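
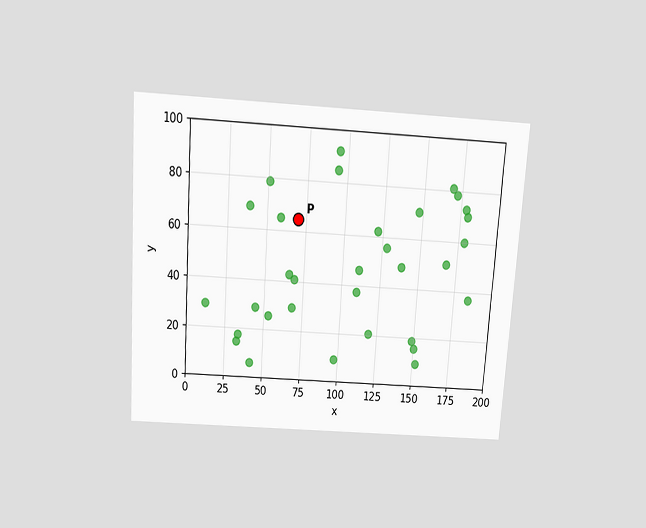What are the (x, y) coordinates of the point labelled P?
The chart is tilted about 4° clockwise and viewed slightly from above. Following the gridlines from P to each axis, P sits at (70, 65).

(70, 65)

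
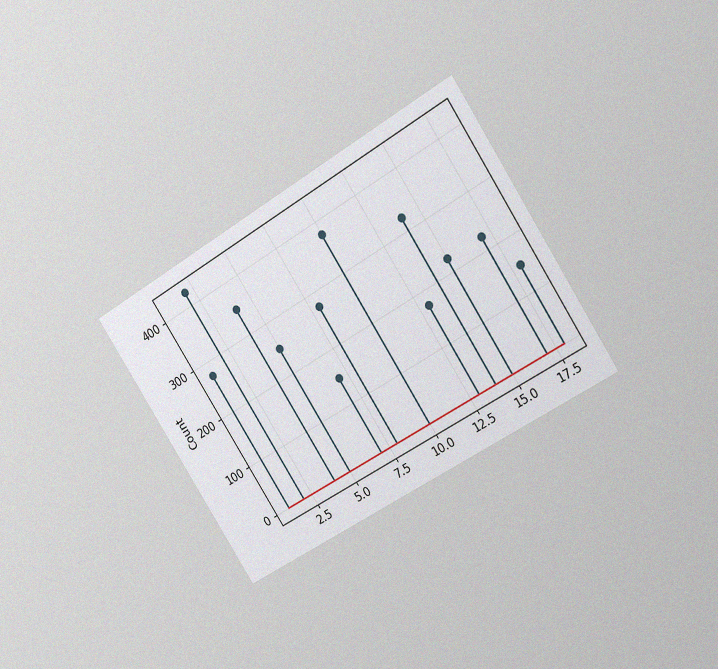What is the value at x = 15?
225

The chart is tilted about 33° counter-clockwise and viewed slightly from the right, with some photo noise. The stem at x=15 reaches 225.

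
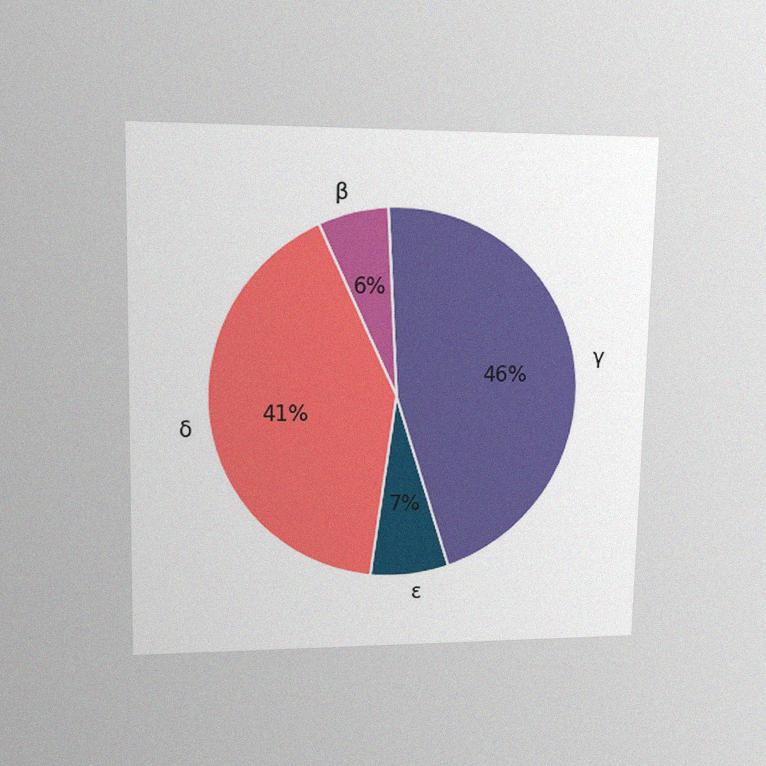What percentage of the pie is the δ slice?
41%

The chart is viewed at a slight angle, with some photo noise. The δ slice takes up 41% of the pie.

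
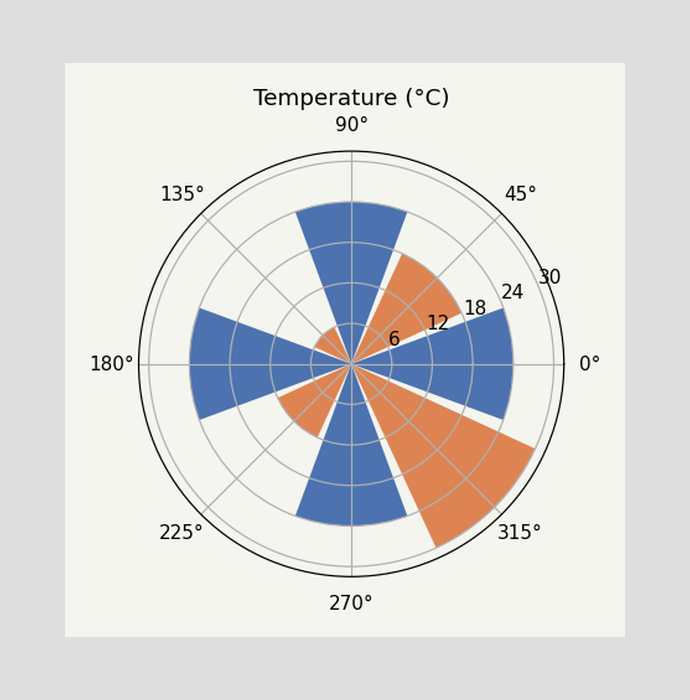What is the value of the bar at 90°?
The bar at 90° reaches 24°C on the radial axis.

24°C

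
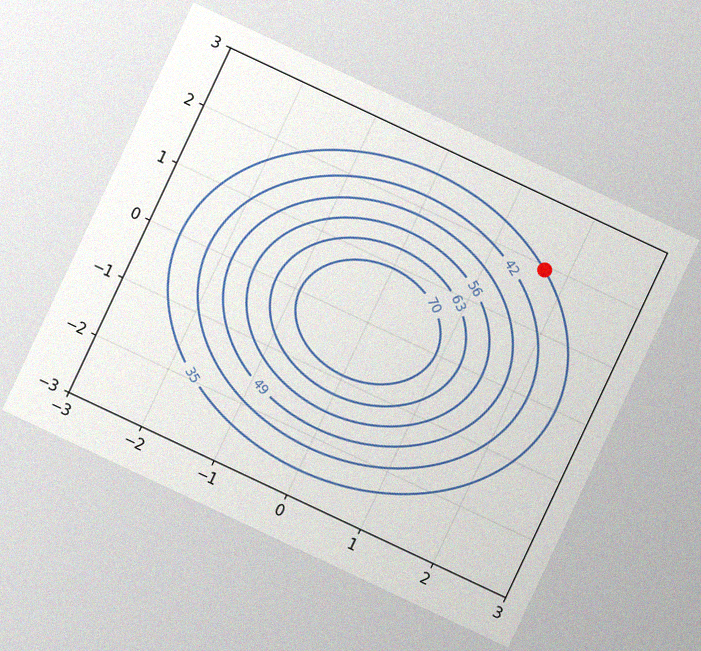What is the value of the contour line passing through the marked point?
The chart is tilted about 25° clockwise, with some photo noise. The marked point sits on the contour labelled 35.

35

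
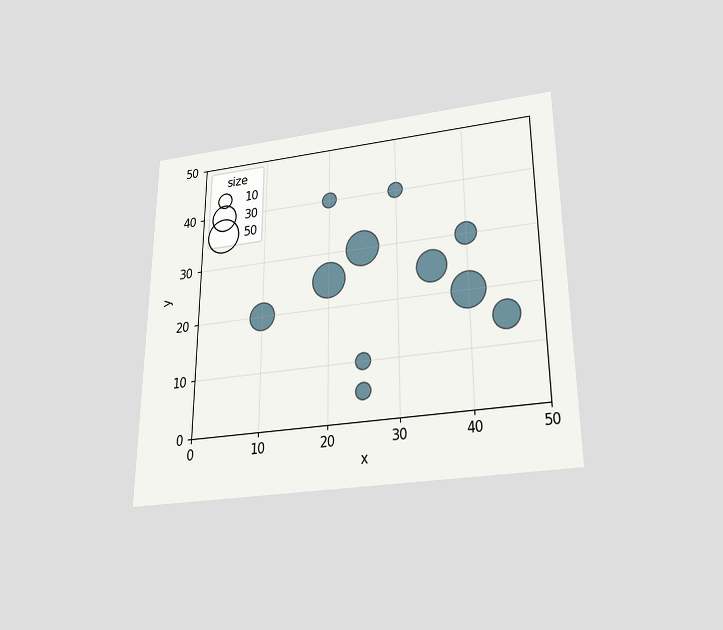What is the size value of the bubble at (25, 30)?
50

The chart is viewed slightly from below. Matching the bubble at (25, 30) against the size legend gives 50.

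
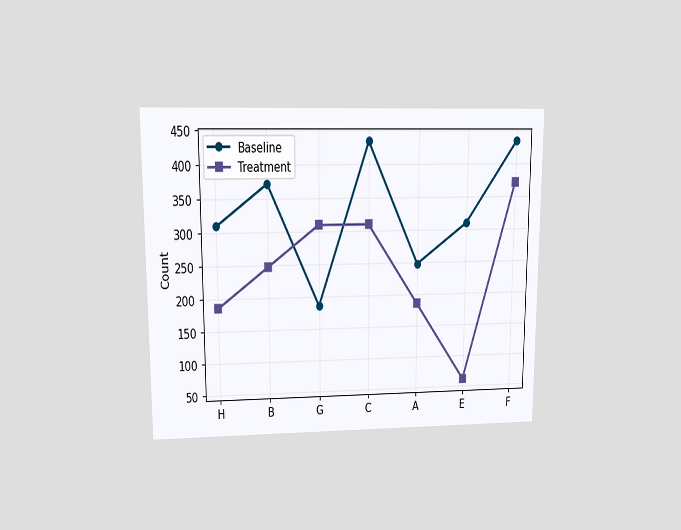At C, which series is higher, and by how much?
The chart is viewed at a slight angle. At C, Baseline sits above the other line by 124.

Baseline, by 124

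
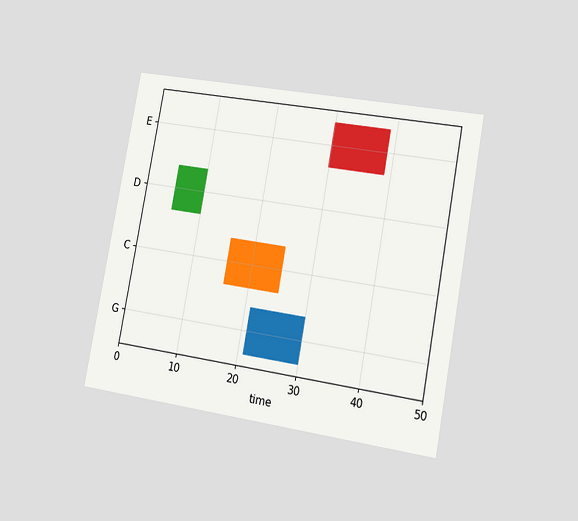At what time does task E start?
30

The chart is tilted about 10° clockwise and viewed slightly from the right. The E bar begins at t=30.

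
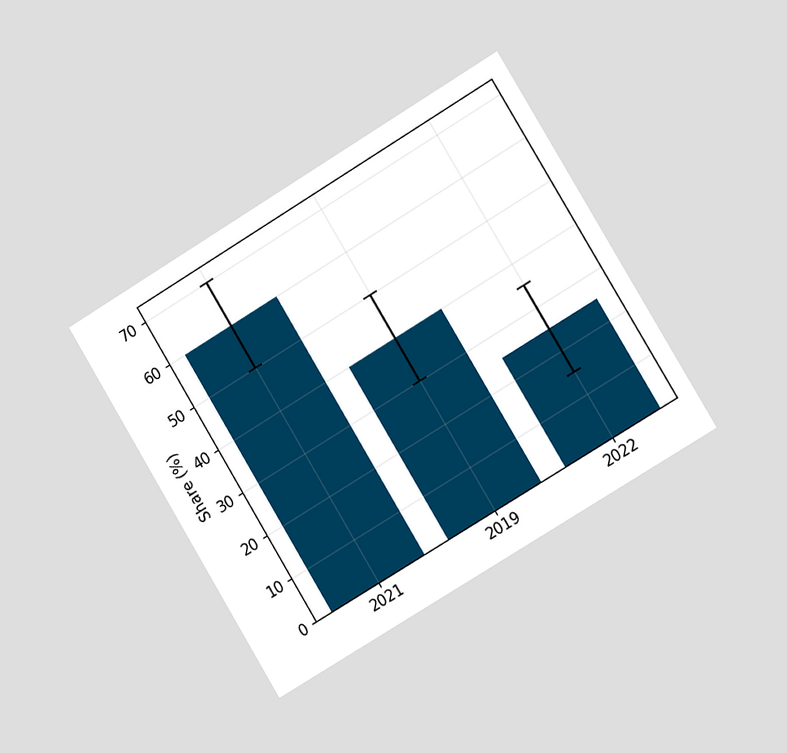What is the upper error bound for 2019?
50%

The chart is tilted about 31° counter-clockwise and viewed slightly from the right. The 2019 bar's upper whisker reaches 50%.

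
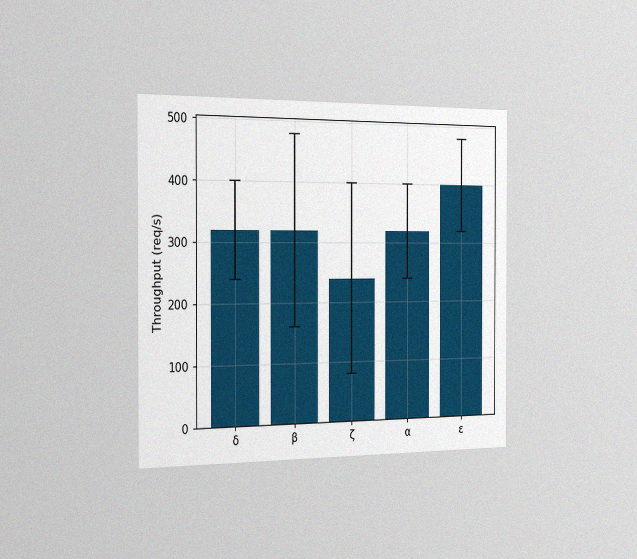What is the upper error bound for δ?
The chart is viewed slightly from the left, with some photo noise. The δ bar's upper whisker reaches 400req/s.

400req/s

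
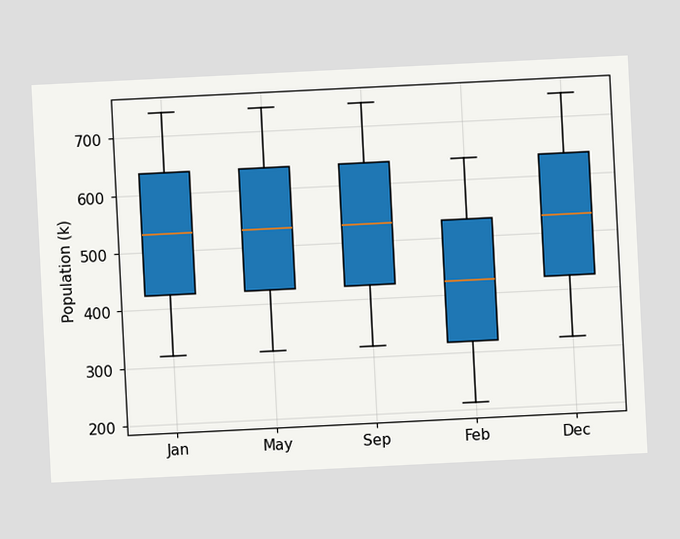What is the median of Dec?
The chart is tilted about 3° counter-clockwise. The median line in the Dec box sits at 530k.

530k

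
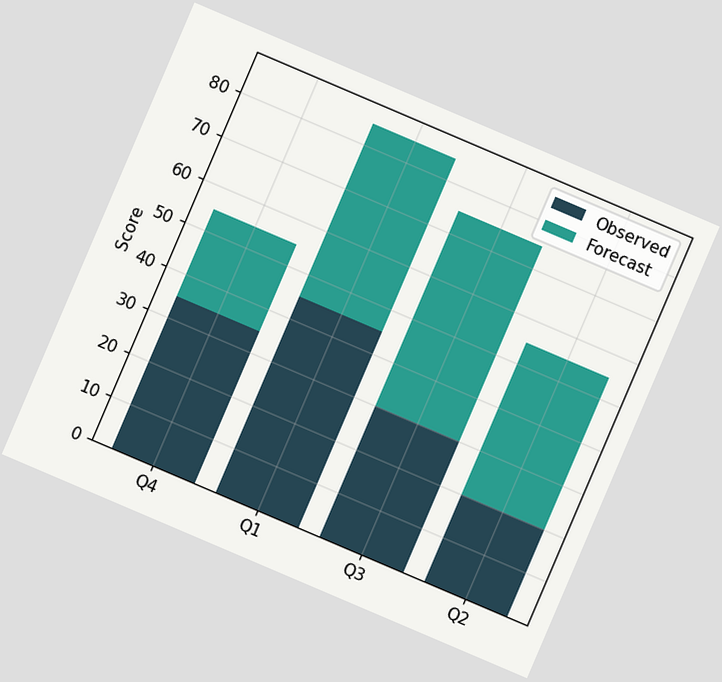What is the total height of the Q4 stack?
The chart is tilted about 23° clockwise. The Q4 stack's top reaches 55 on the y-axis.

55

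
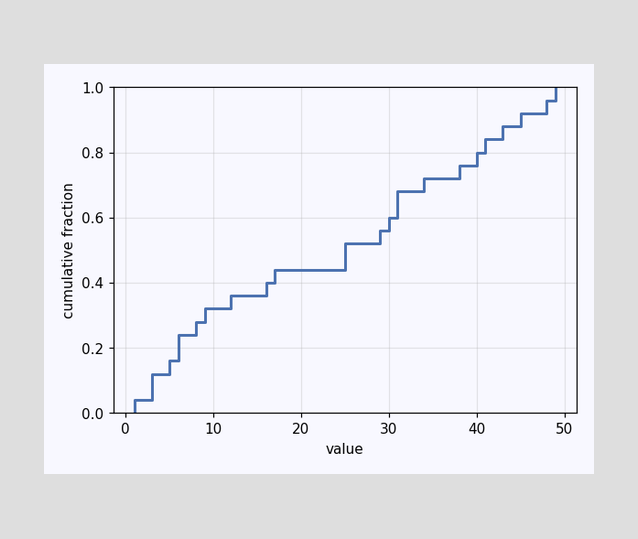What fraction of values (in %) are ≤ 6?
At x=6 the ECDF step is at 24%.

24%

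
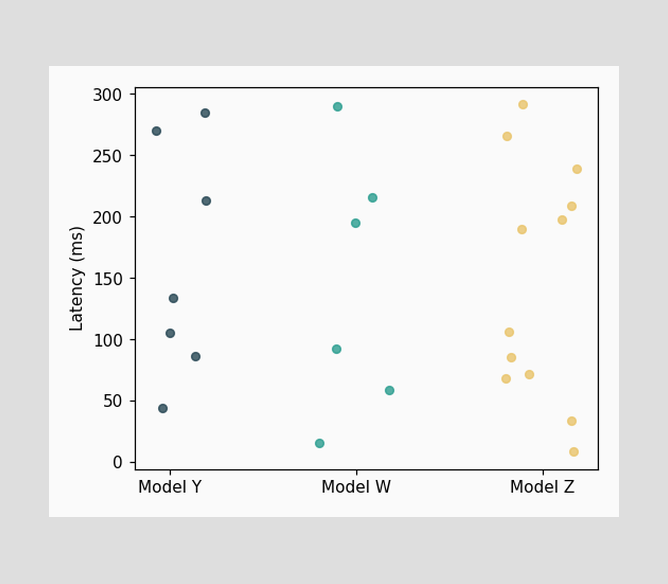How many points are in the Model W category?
6

Counting the markers in the Model W column gives 6.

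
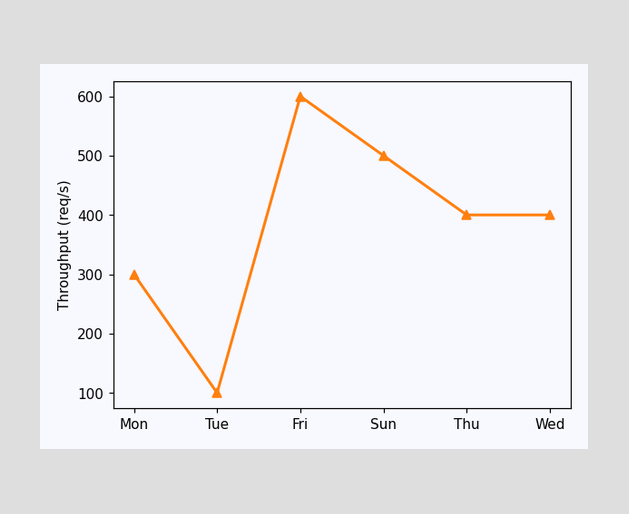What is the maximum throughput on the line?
The highest point is at Fri, and reading across to the y-axis gives 600req/s.

600req/s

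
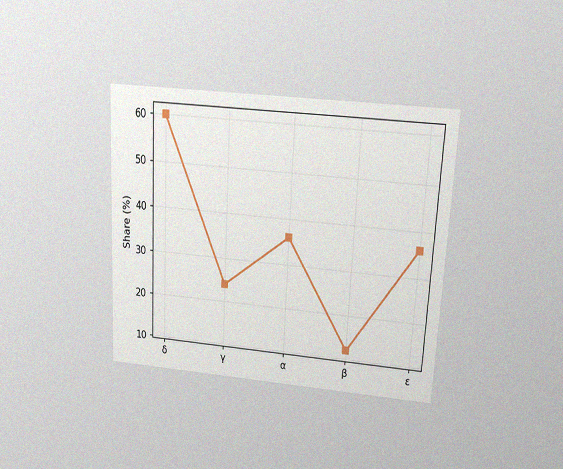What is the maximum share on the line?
60%

The chart is tilted about 3° clockwise and viewed slightly from above, with some photo noise. The highest point is at δ, and reading across to the y-axis gives 60%.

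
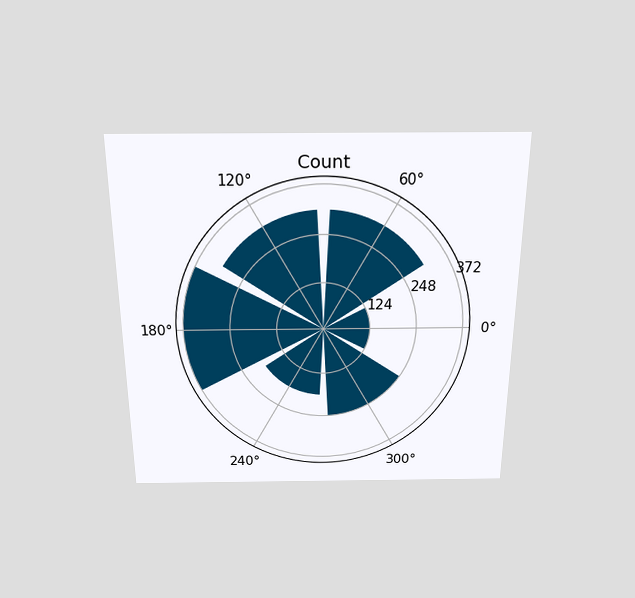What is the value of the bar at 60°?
310

The chart is viewed slightly from above. The bar at 60° reaches 310 on the radial axis.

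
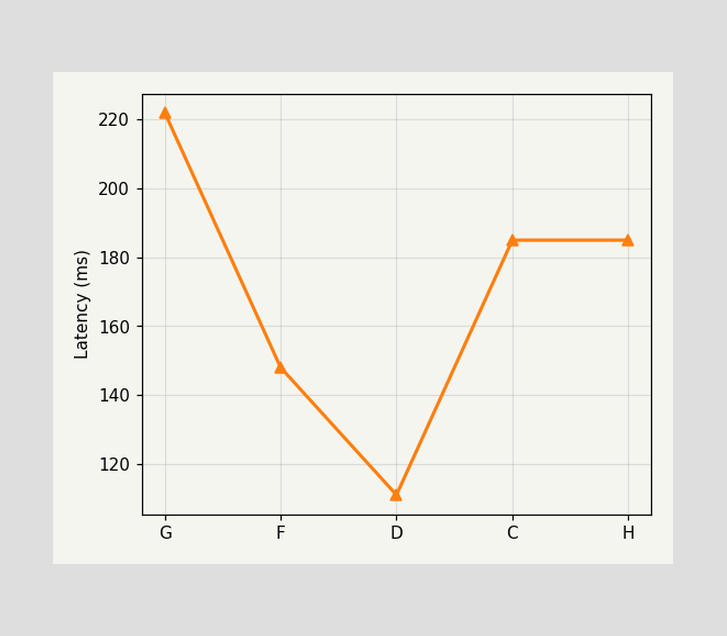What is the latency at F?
148ms

At F, the line is at 148ms.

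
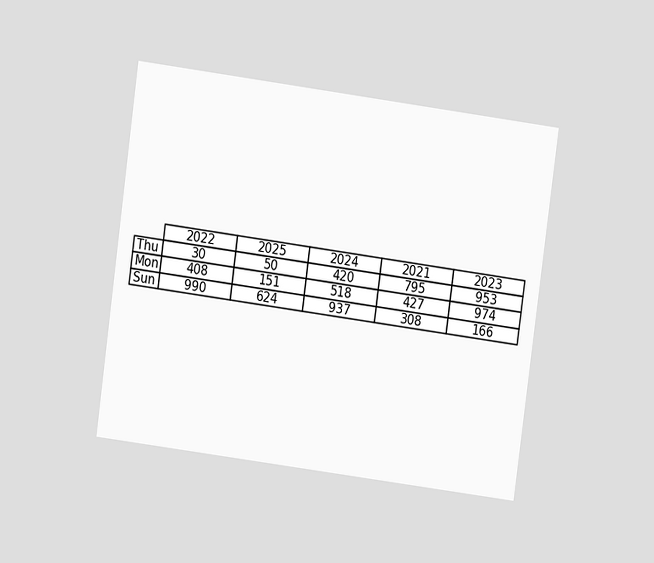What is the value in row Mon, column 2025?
The chart is tilted about 8° clockwise and viewed at a slight angle. The (Mon, 2025) cell reads 151.

151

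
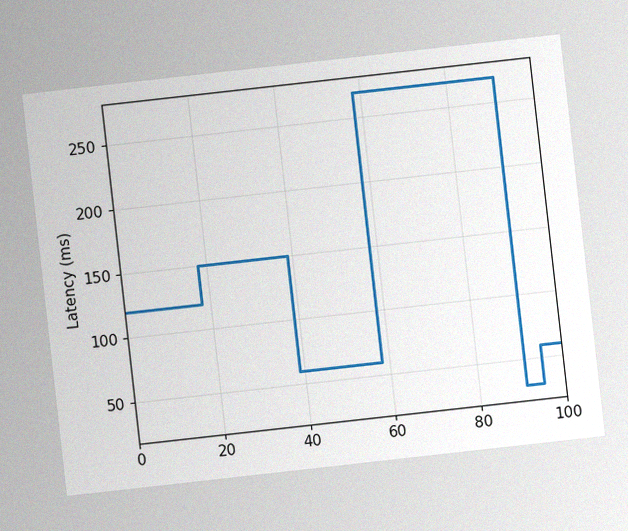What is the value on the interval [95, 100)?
60ms

The chart is tilted about 6° counter-clockwise, with some photo noise. On [95, 100) the step sits at 60ms.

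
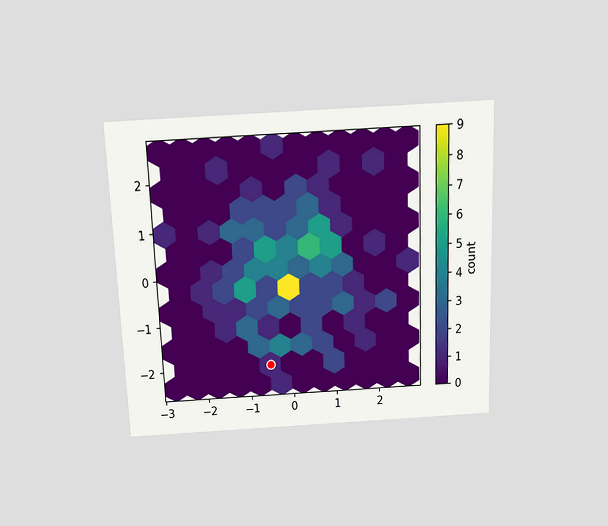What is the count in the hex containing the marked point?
The chart is tilted about 2° counter-clockwise and viewed slightly from above. The marked hex reads 1 on the colorbar.

1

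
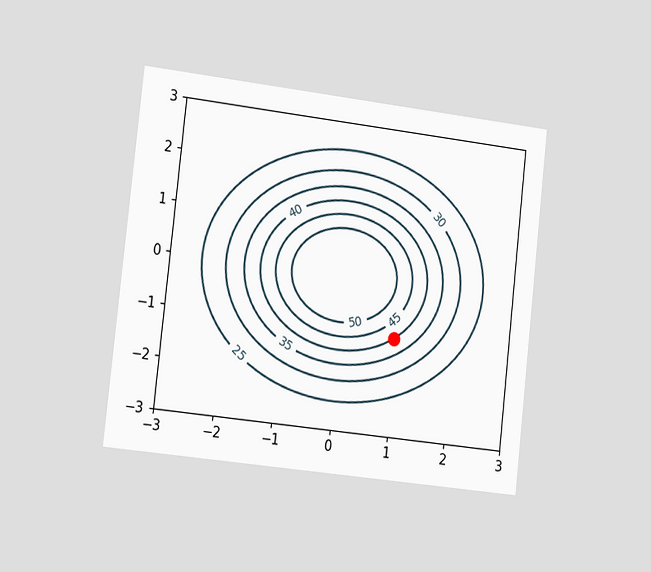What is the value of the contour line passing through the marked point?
40

The chart is tilted about 6° clockwise and viewed slightly from the left. The marked point sits on the contour labelled 40.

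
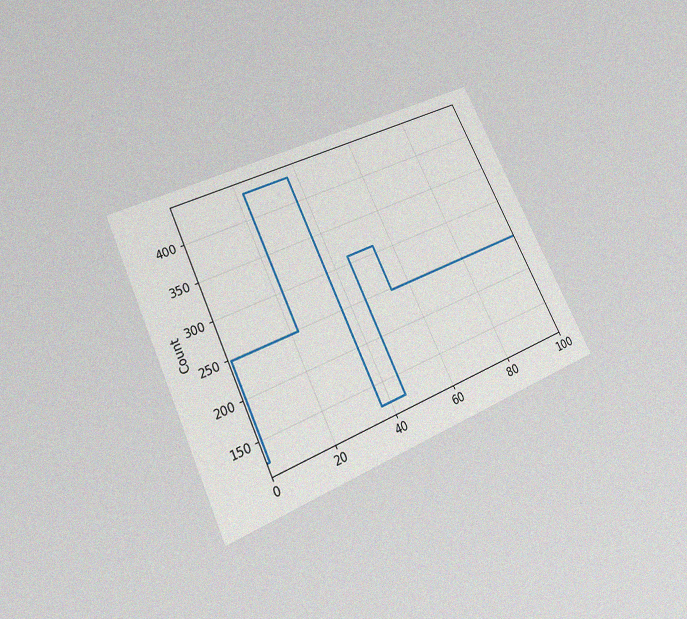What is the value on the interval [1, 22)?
248

The chart is tilted about 25° counter-clockwise and viewed slightly from below, with some photo noise. On [1, 22) the step sits at 248.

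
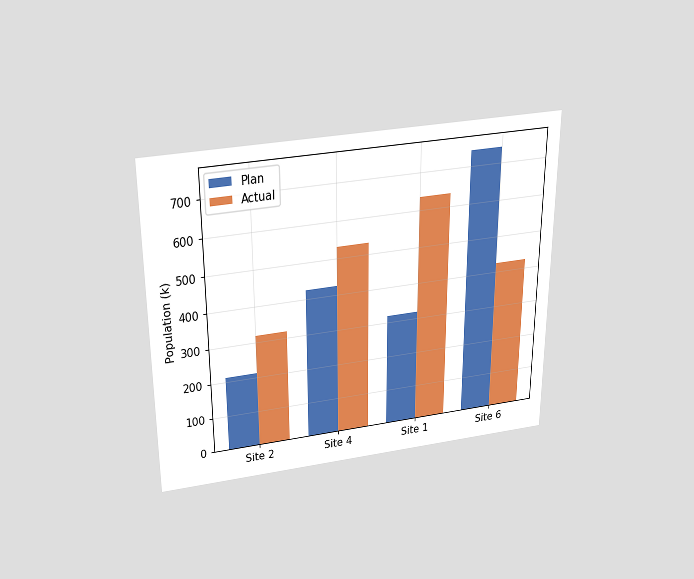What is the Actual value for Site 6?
The chart is viewed slightly from above. The Actual bar at Site 6 reaches 424k on the y-axis.

424k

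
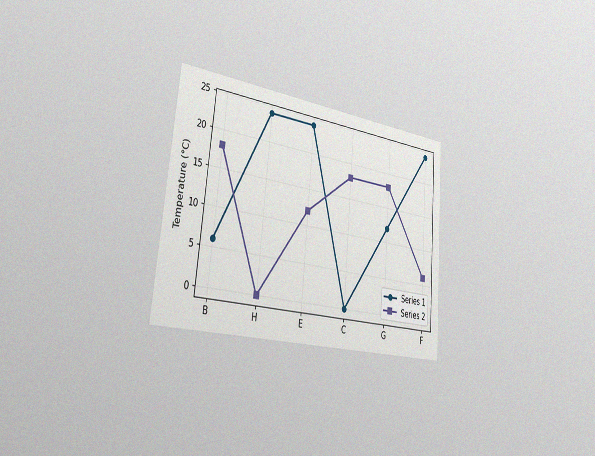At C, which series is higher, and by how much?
Series 2, by 18°C

The chart is tilted about 5° clockwise and viewed slightly from the left, with some photo noise. At C, Series 2 sits above the other line by 18°C.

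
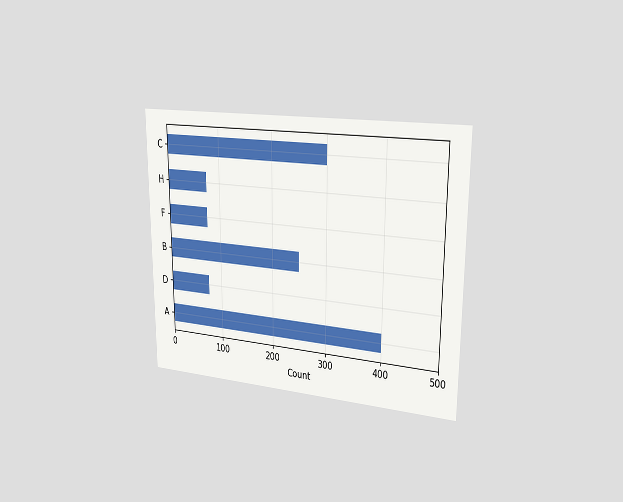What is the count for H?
75

The chart is viewed slightly from the right. Reading along the chart's x-axis, the H bar reaches 75.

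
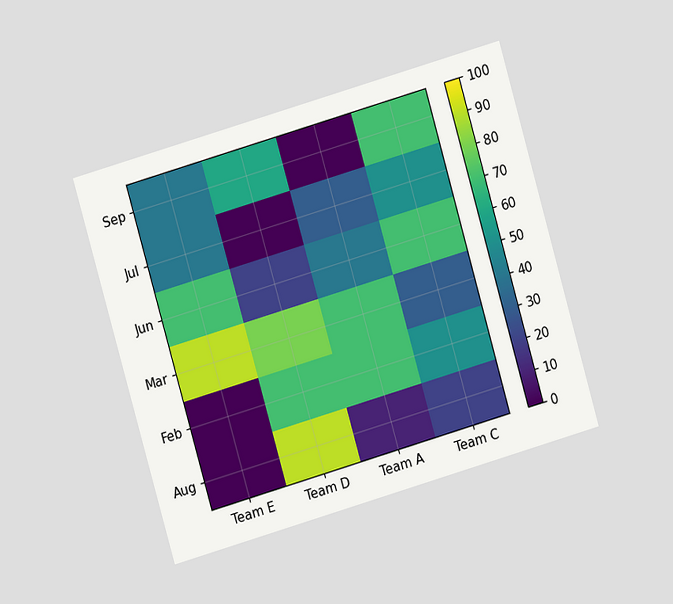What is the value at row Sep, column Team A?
The chart is tilted about 16° counter-clockwise and viewed at a slight angle. Matching cell (Sep, Team A) against the colorbar gives 0.

0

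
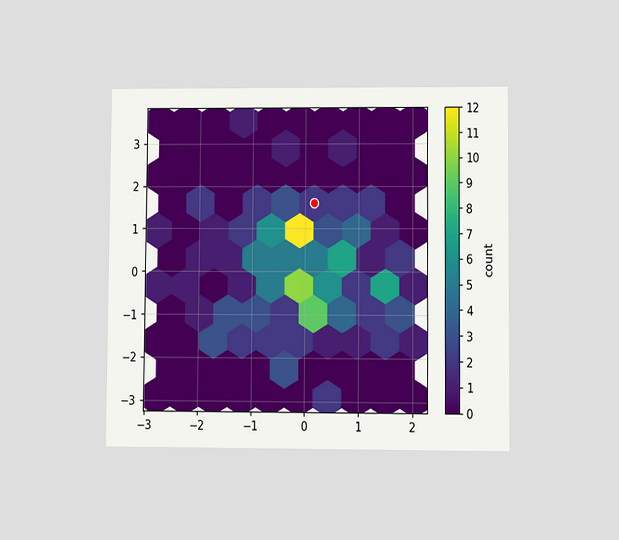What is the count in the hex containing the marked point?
The chart is viewed at a slight angle. The marked hex reads 2 on the colorbar.

2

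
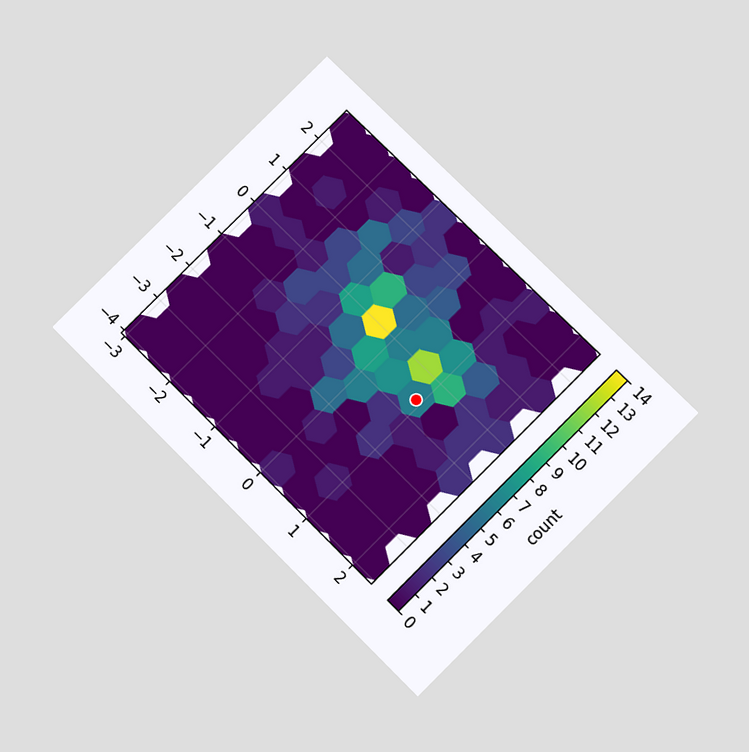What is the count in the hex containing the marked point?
6

The chart is tilted about 45° clockwise and viewed slightly from below. The marked hex reads 6 on the colorbar.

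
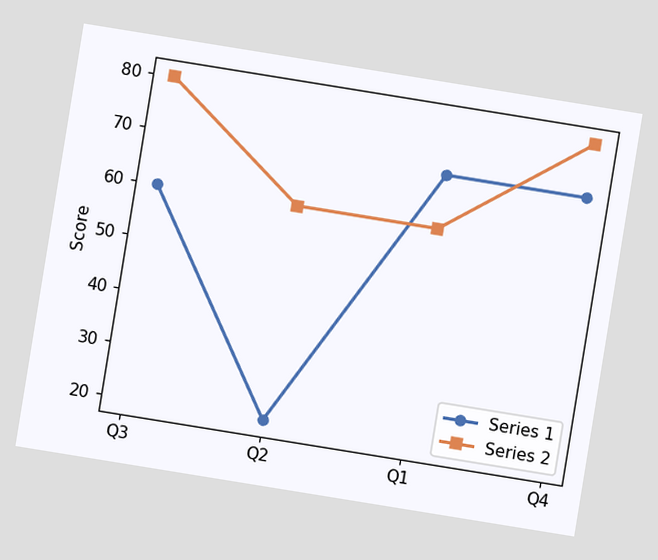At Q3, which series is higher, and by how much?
The chart is tilted about 9° clockwise. At Q3, Series 2 sits above the other line by 20.

Series 2, by 20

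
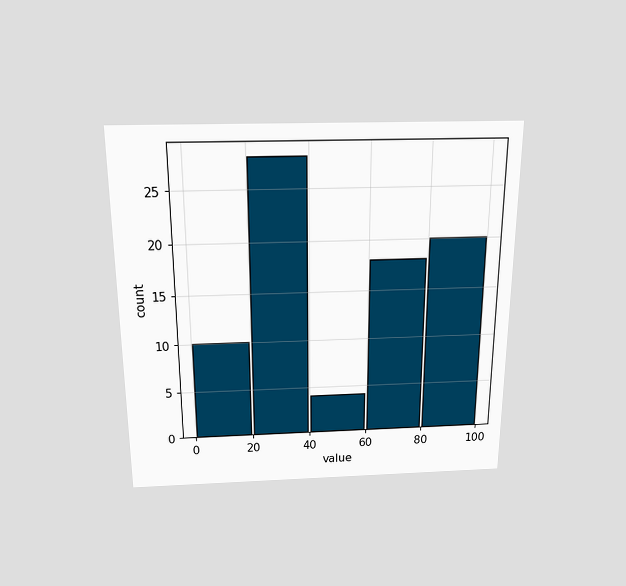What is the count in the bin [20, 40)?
The chart is viewed slightly from above. The [20, 40) bin has height 28.

28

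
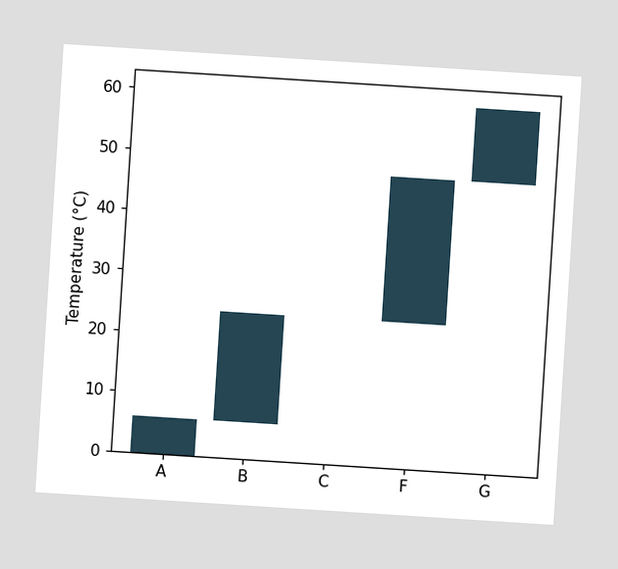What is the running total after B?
The chart is tilted about 4° clockwise. After B the running total reaches 24°C.

24°C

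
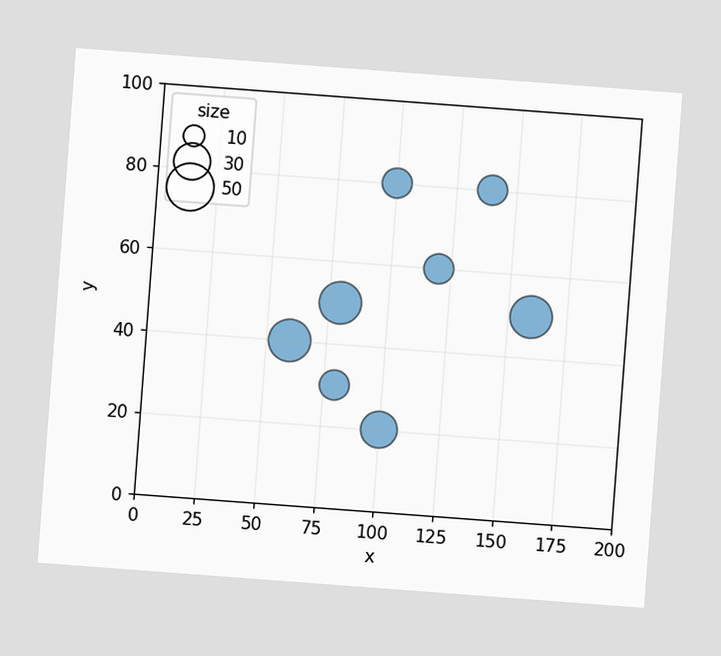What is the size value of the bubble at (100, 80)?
The chart is tilted about 4° clockwise. Matching the bubble at (100, 80) against the size legend gives 20.

20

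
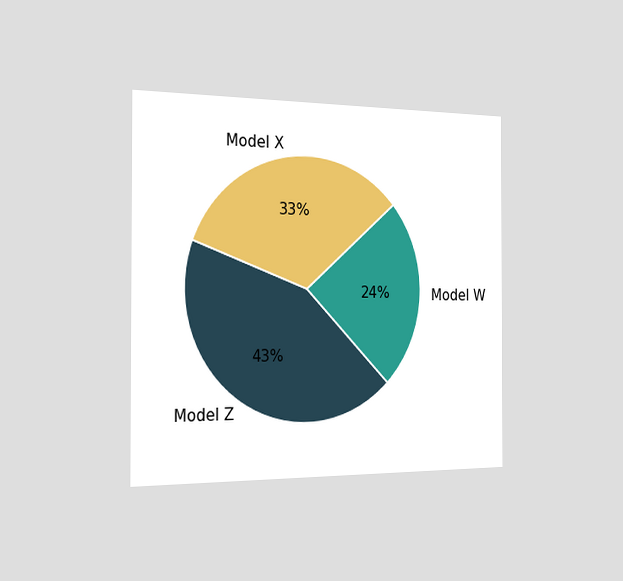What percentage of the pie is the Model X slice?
33%

The chart is viewed slightly from the left. The Model X slice takes up 33% of the pie.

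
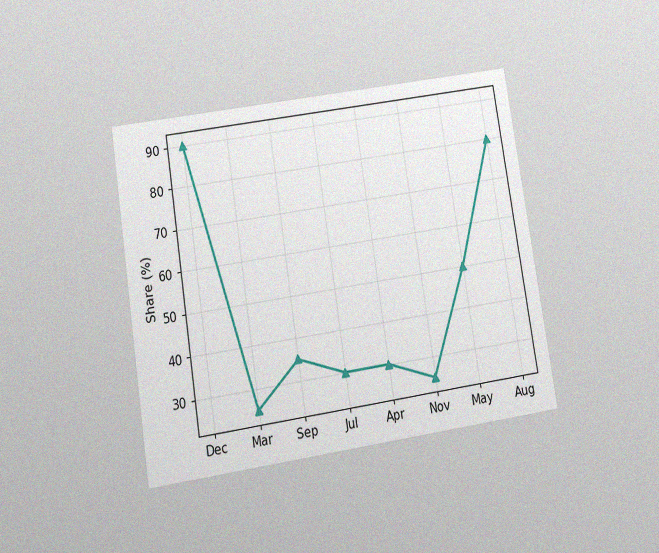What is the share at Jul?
The chart is tilted about 9° counter-clockwise and viewed at a slight angle, with some photo noise. At Jul, the line is at 30%.

30%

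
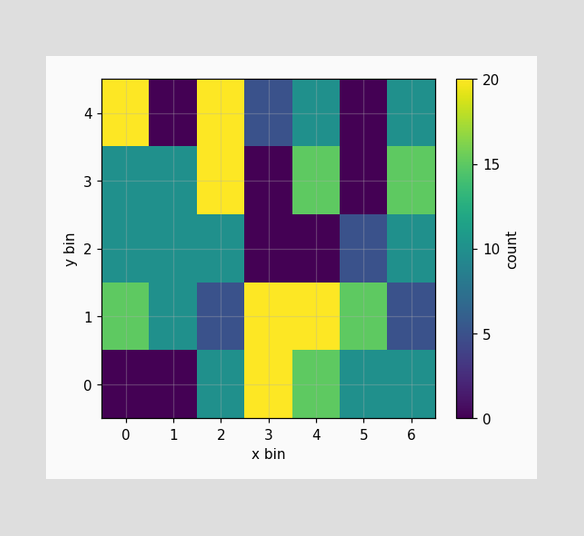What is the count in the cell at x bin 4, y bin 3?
Matching the cell (4, 3) against the colorbar gives 15.

15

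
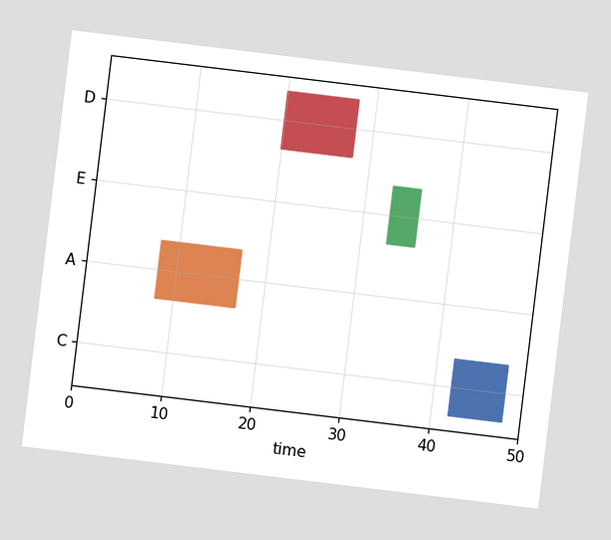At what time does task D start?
20

The chart is tilted about 7° clockwise. The D bar begins at t=20.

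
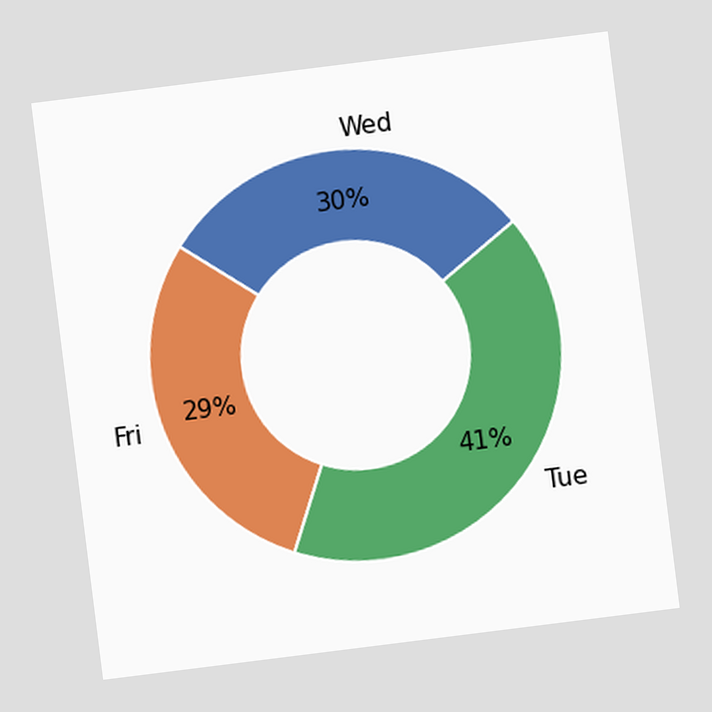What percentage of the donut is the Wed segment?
The chart is tilted about 7° counter-clockwise. The Wed segment takes up 30% of the ring.

30%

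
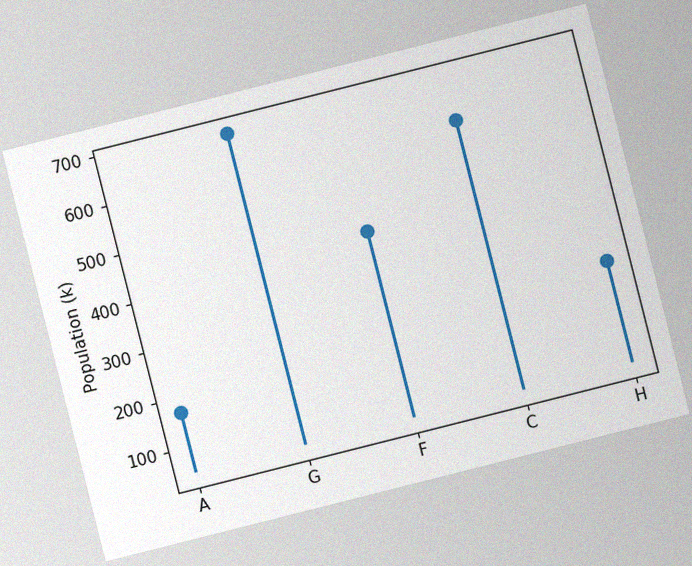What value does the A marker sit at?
The chart is tilted about 14° counter-clockwise, with some photo noise. The A marker sits at 170k.

170k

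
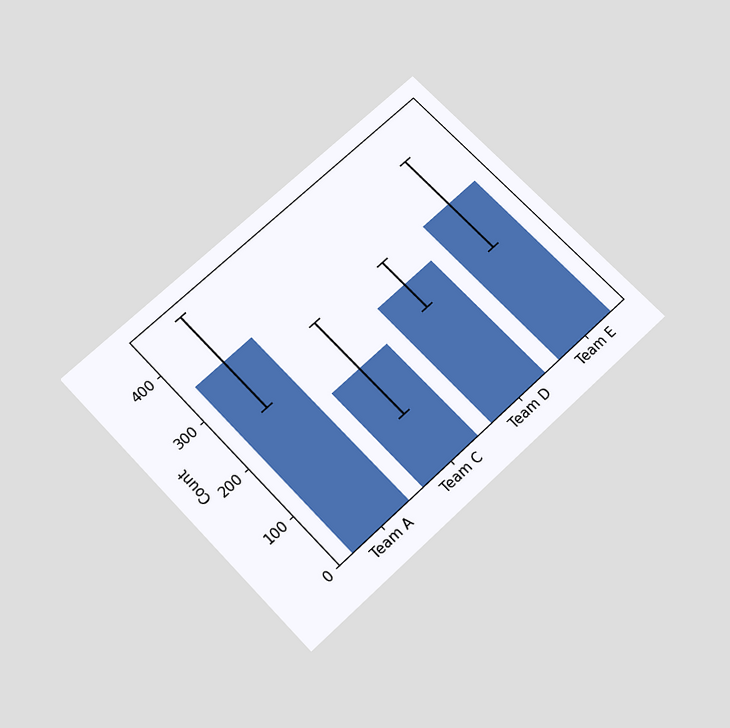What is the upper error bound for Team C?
300

The chart is tilted about 43° counter-clockwise and viewed slightly from below. The Team C bar's upper whisker reaches 300.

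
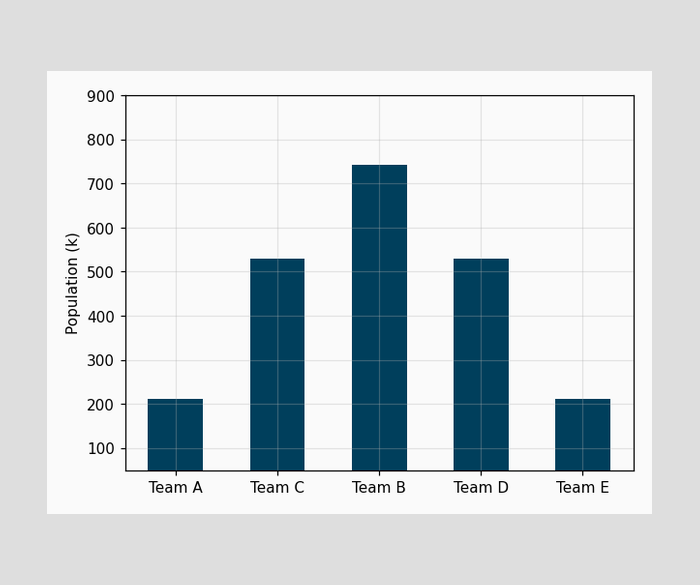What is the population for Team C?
Reading along the chart's y-axis, the Team C bar reaches 530k.

530k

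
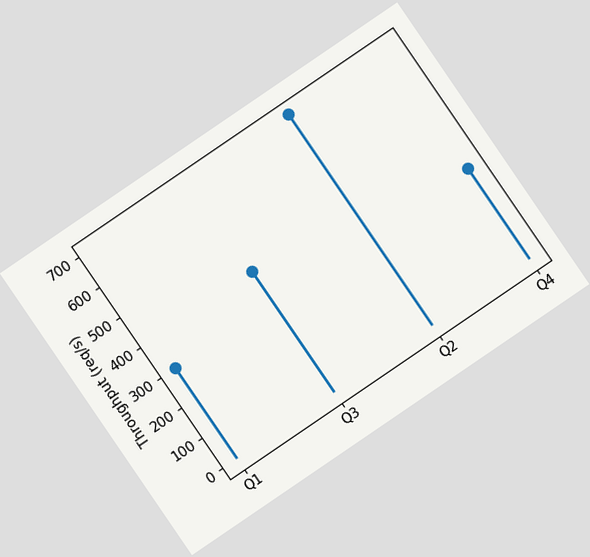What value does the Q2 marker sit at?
The chart is tilted about 34° counter-clockwise. The Q2 marker sits at 700req/s.

700req/s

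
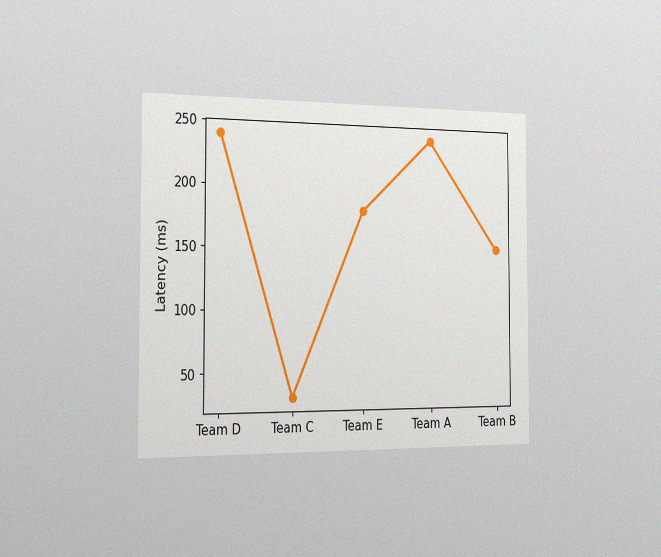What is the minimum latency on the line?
30ms

The chart is viewed slightly from the left, with some photo noise. The lowest point is at Team C, and reading across to the y-axis gives 30ms.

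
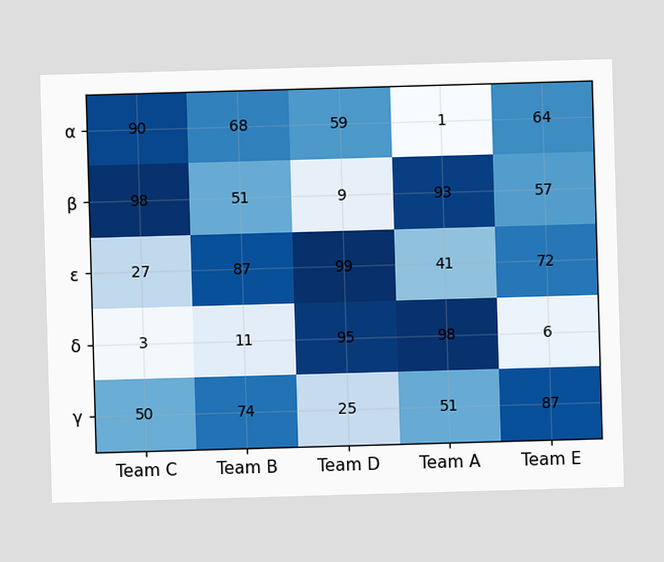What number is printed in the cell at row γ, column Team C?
The (γ, Team C) cell reads 50.

50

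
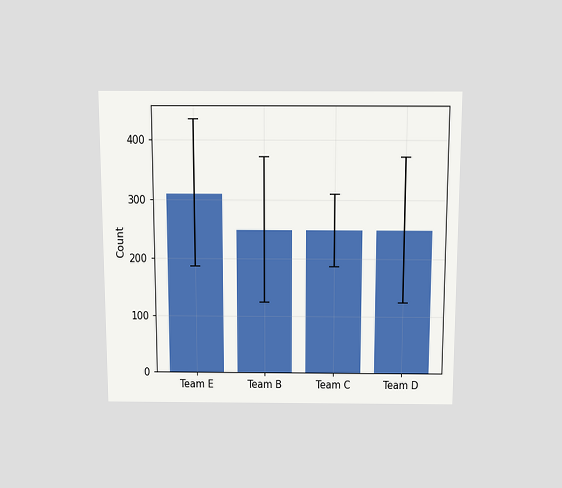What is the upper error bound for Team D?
372

The chart is viewed slightly from above. The Team D bar's upper whisker reaches 372.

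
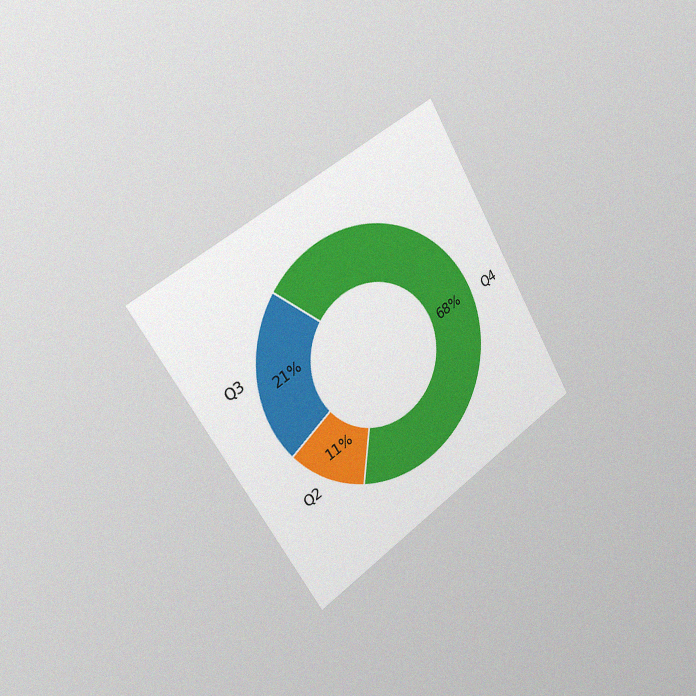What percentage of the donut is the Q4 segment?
The chart is tilted about 31° counter-clockwise and viewed slightly from the left, with some photo noise. The Q4 segment takes up 68% of the ring.

68%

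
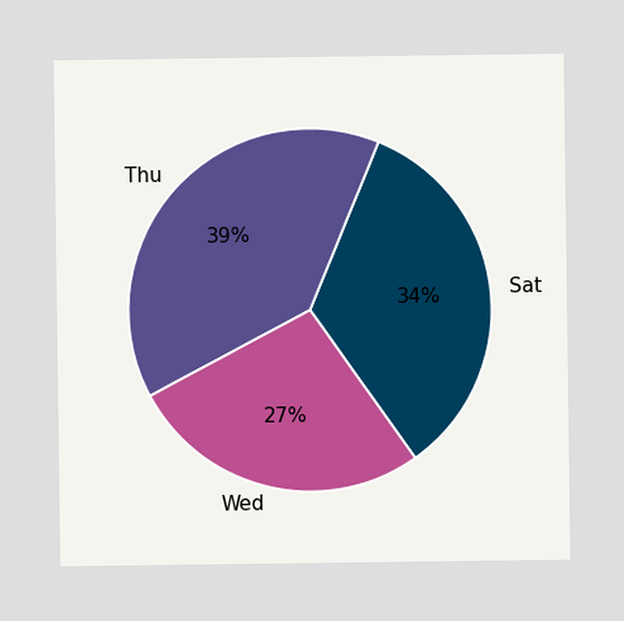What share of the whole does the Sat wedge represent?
The Sat slice takes up 34% of the pie.

34%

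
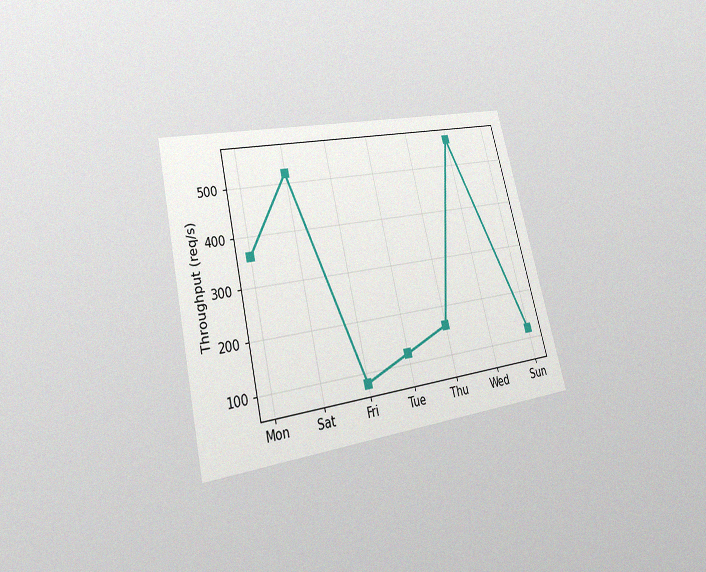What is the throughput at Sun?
The chart is tilted about 14° counter-clockwise and viewed at a slight angle, with some photo noise. At Sun, the line is at 120req/s.

120req/s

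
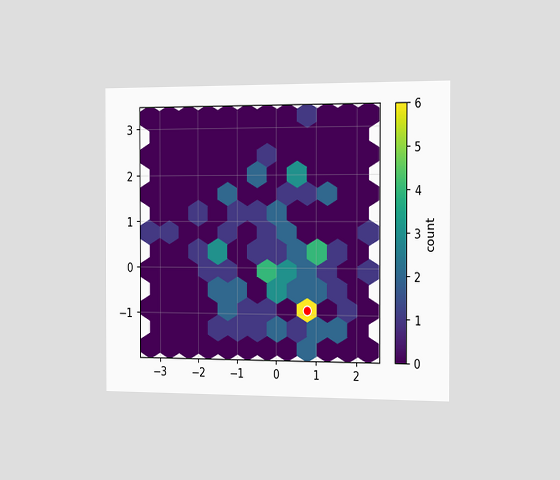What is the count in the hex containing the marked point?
The chart is viewed slightly from the right. The marked hex reads 6 on the colorbar.

6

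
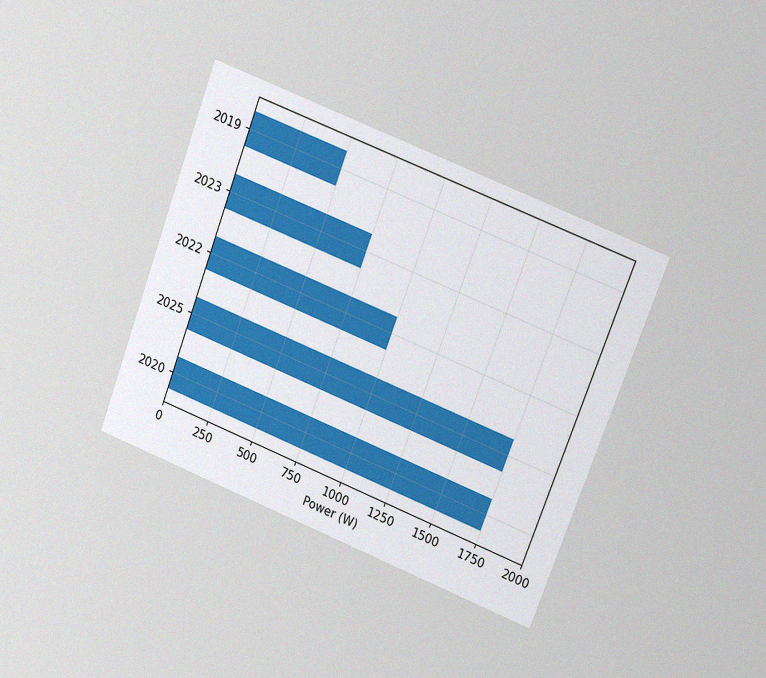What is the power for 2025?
The chart is tilted about 21° clockwise and viewed at a slight angle, with some photo noise. Reading along the chart's x-axis, the 2025 bar reaches 1750W.

1750W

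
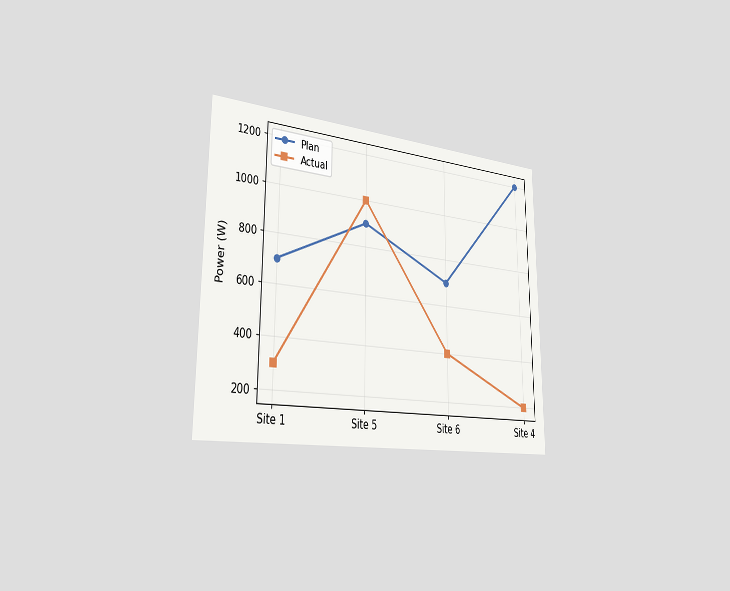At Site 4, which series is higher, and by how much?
Plan, by 1000W

The chart is viewed slightly from the left. At Site 4, Plan sits above the other line by 1000W.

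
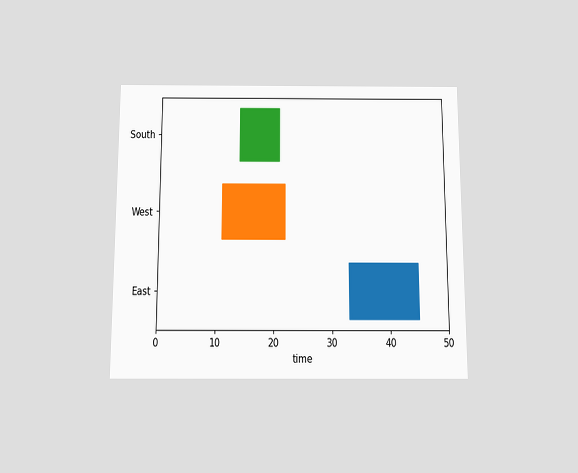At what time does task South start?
The chart is viewed slightly from below. The South bar begins at t=14.

14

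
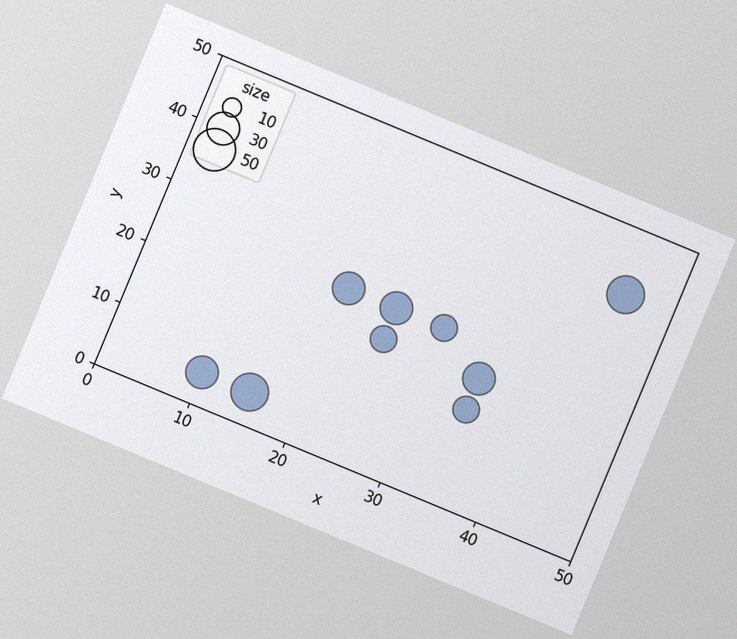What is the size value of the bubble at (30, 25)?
20

The chart is tilted about 23° clockwise, with some photo noise. Matching the bubble at (30, 25) against the size legend gives 20.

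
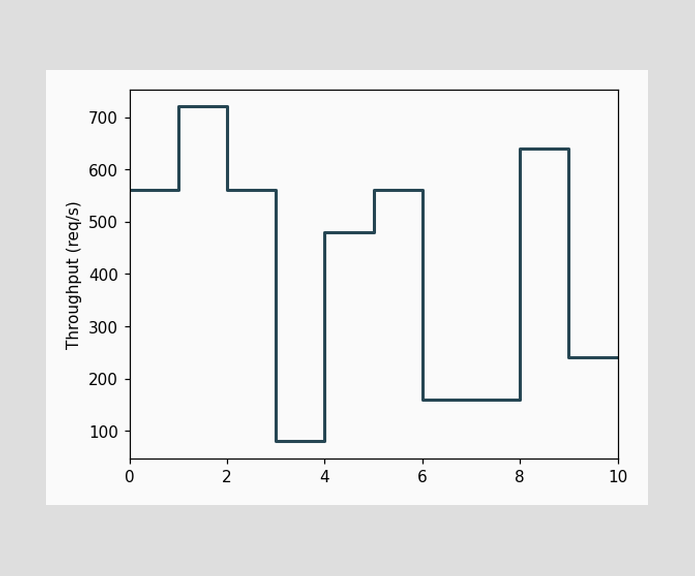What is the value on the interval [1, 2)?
720req/s

On [1, 2) the step sits at 720req/s.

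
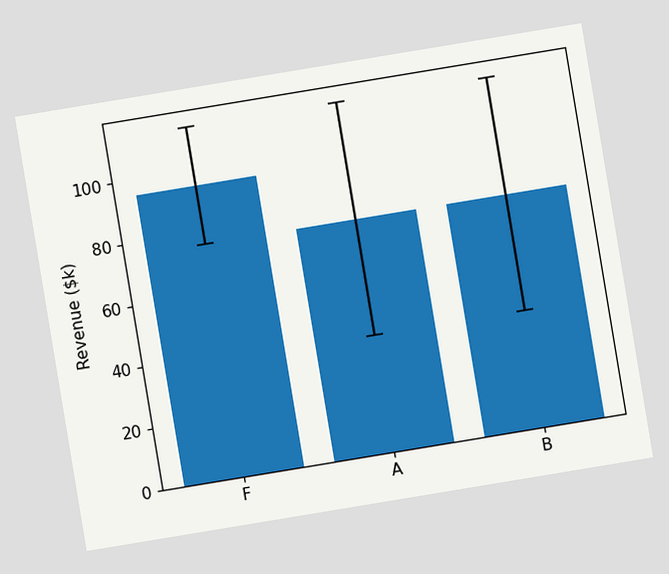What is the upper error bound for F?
$114k

The chart is tilted about 9° counter-clockwise. The F bar's upper whisker reaches $114k.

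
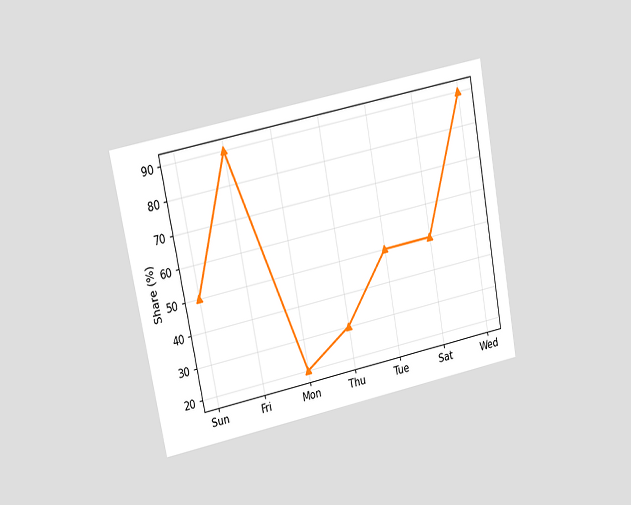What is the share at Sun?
The chart is tilted about 11° counter-clockwise and viewed at a slight angle. At Sun, the line is at 50%.

50%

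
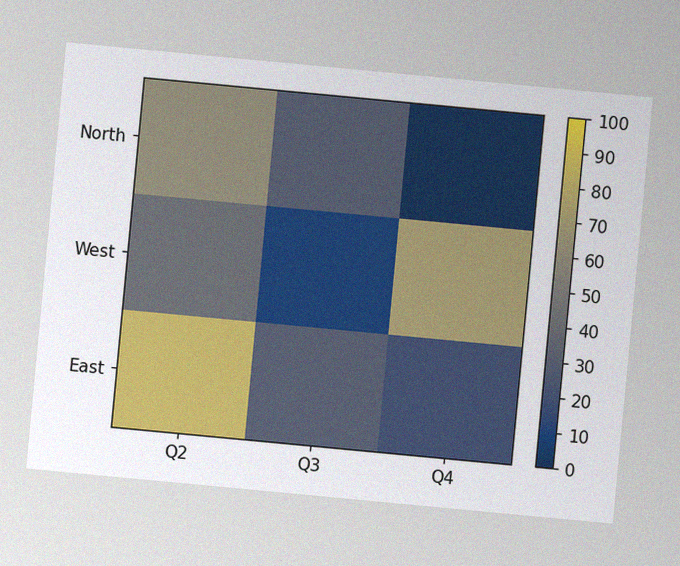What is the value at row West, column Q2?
The chart is tilted about 5° clockwise, with some photo noise. Matching cell (West, Q2) against the colorbar gives 40.

40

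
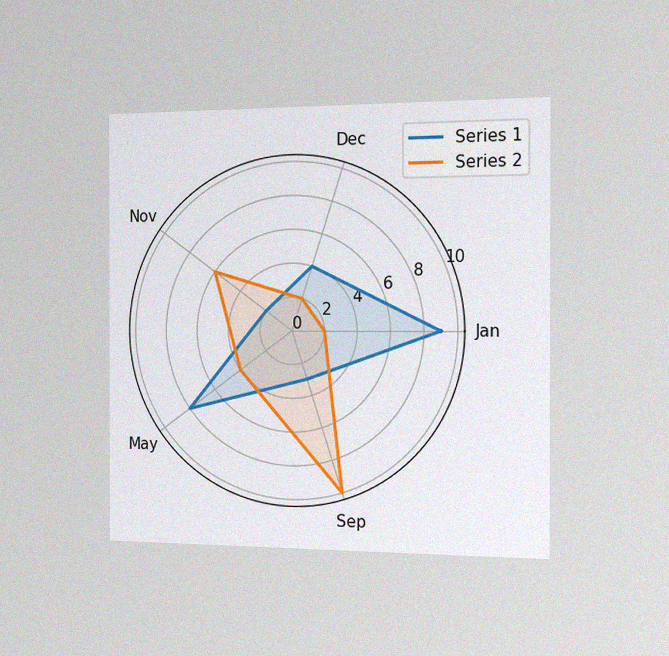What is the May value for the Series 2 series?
4

The chart is viewed slightly from the right, with some photo noise. On the May axis, Series 2 reaches 4.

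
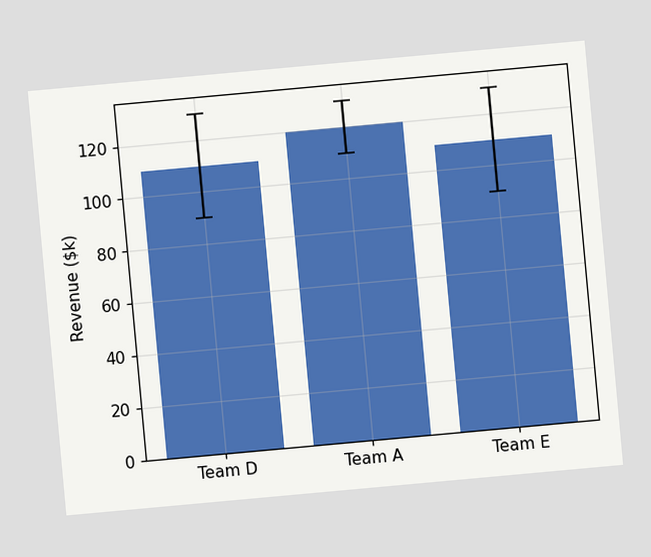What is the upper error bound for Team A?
$130k

The chart is tilted about 5° counter-clockwise. The Team A bar's upper whisker reaches $130k.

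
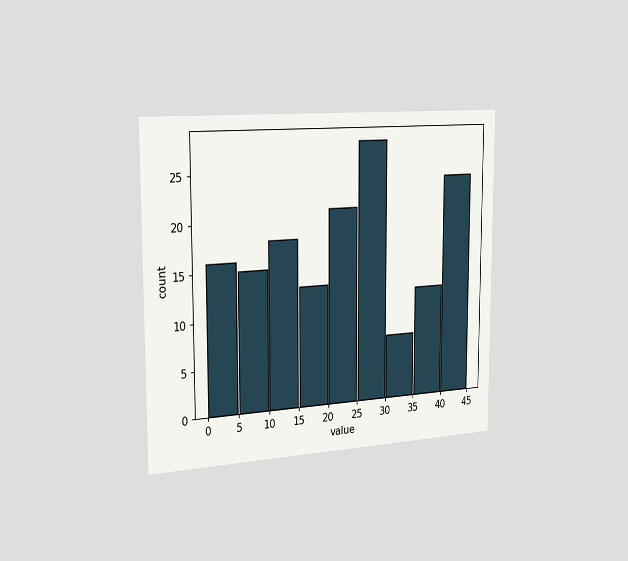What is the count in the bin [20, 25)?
21

The chart is viewed slightly from the left. The [20, 25) bin has height 21.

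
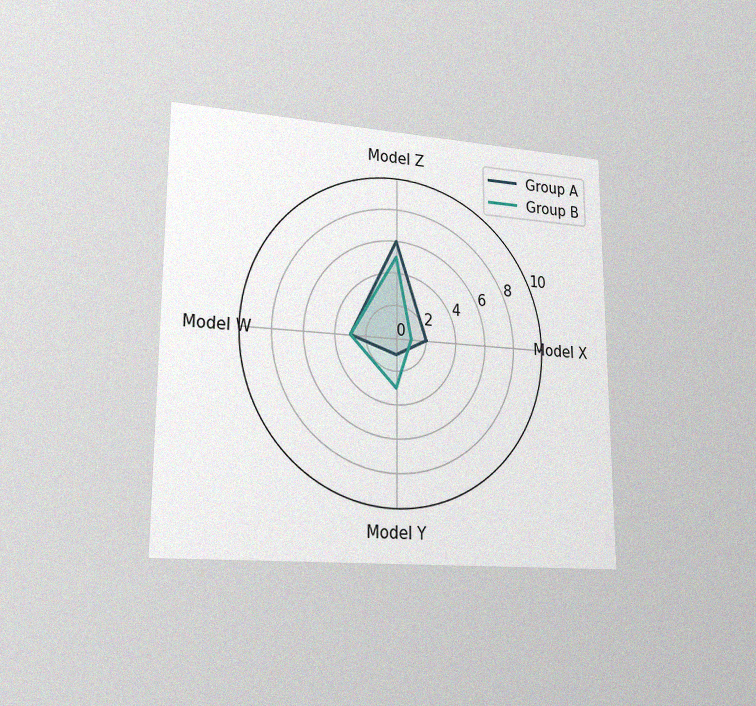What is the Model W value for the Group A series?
The chart is viewed slightly from the left, with some photo noise. On the Model W axis, Group A reaches 3.

3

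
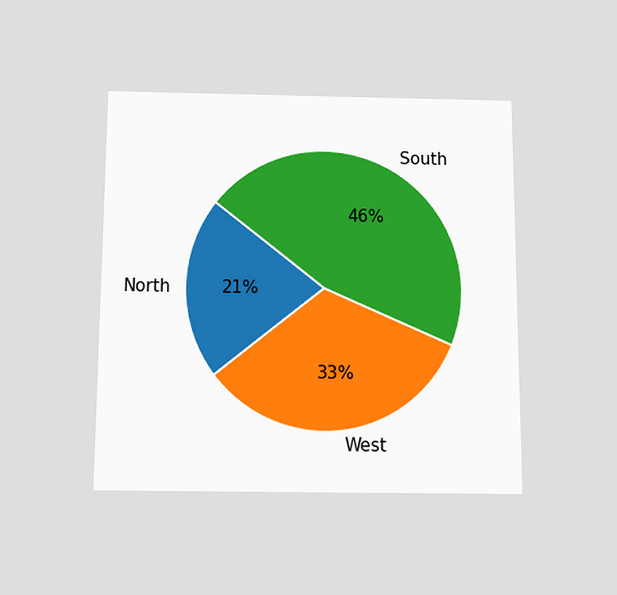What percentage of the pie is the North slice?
The chart is viewed slightly from below. The North slice takes up 21% of the pie.

21%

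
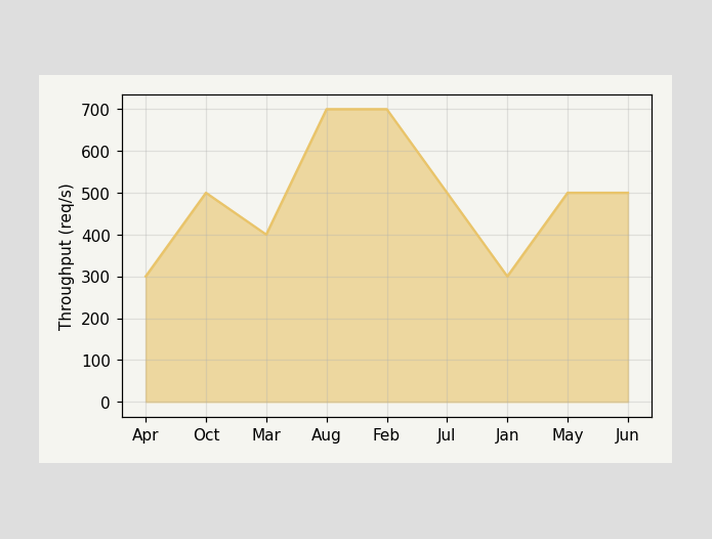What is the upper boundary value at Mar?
At Mar the upper boundary is at 400req/s.

400req/s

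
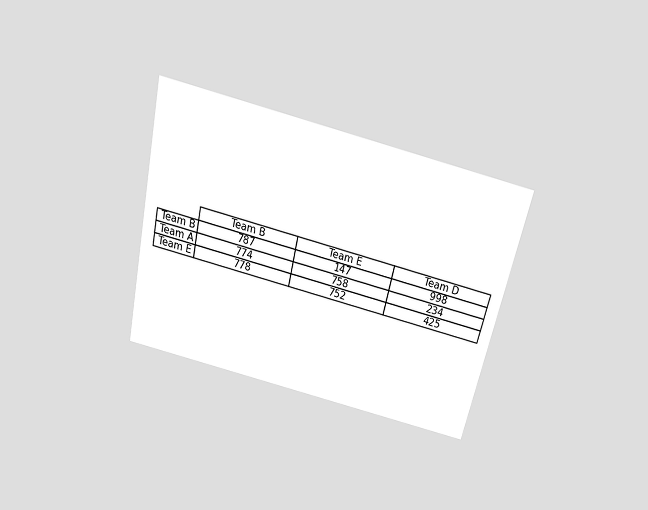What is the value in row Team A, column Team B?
774

The chart is tilted about 13° clockwise and viewed slightly from above. The (Team A, Team B) cell reads 774.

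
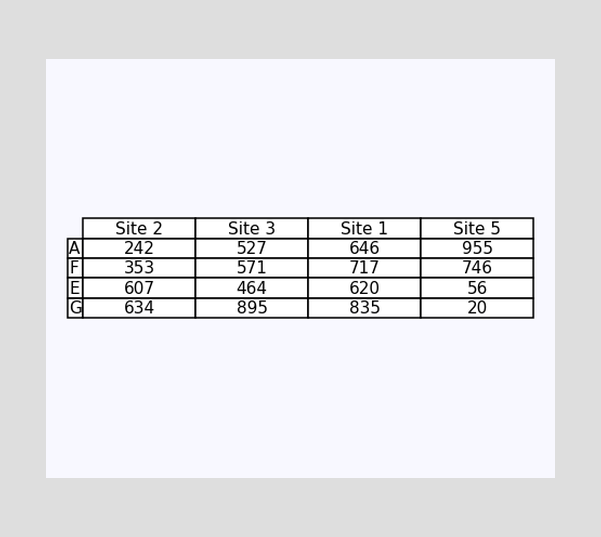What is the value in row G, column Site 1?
835

The (G, Site 1) cell reads 835.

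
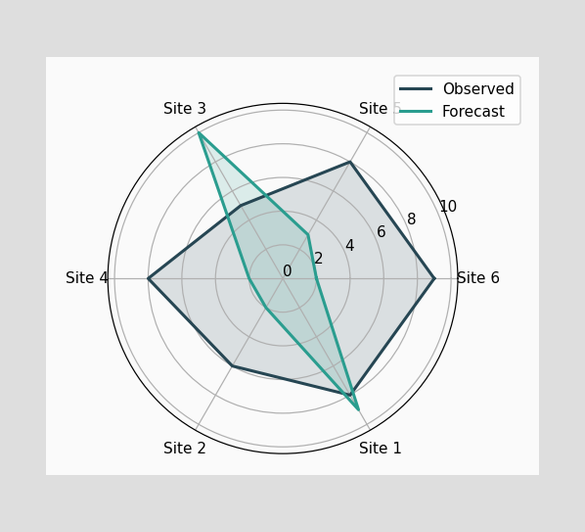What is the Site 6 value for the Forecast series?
2

On the Site 6 axis, Forecast reaches 2.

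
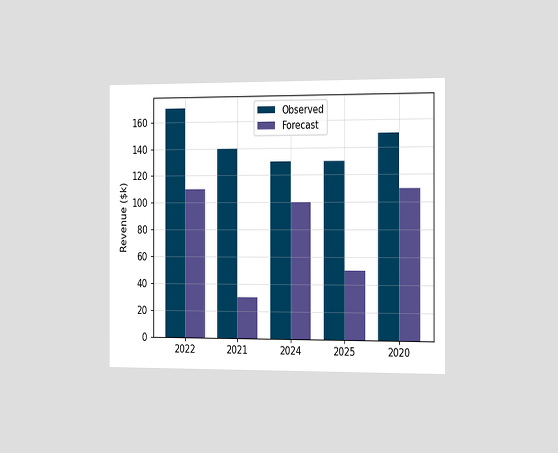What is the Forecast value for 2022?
$110k

The chart is viewed slightly from the right. The Forecast bar at 2022 reaches $110k on the y-axis.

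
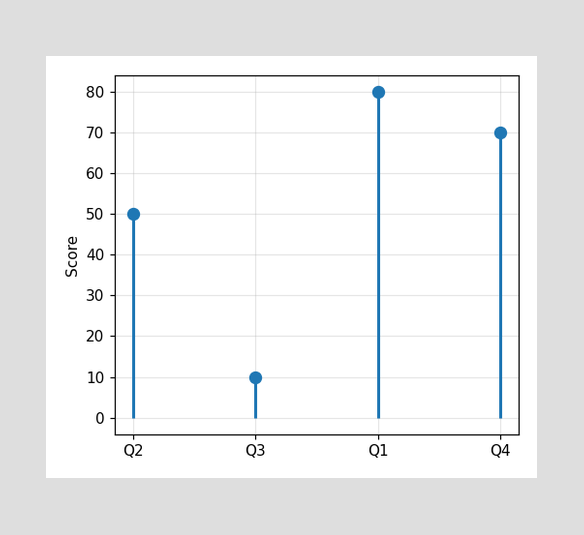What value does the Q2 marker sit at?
The Q2 marker sits at 50.

50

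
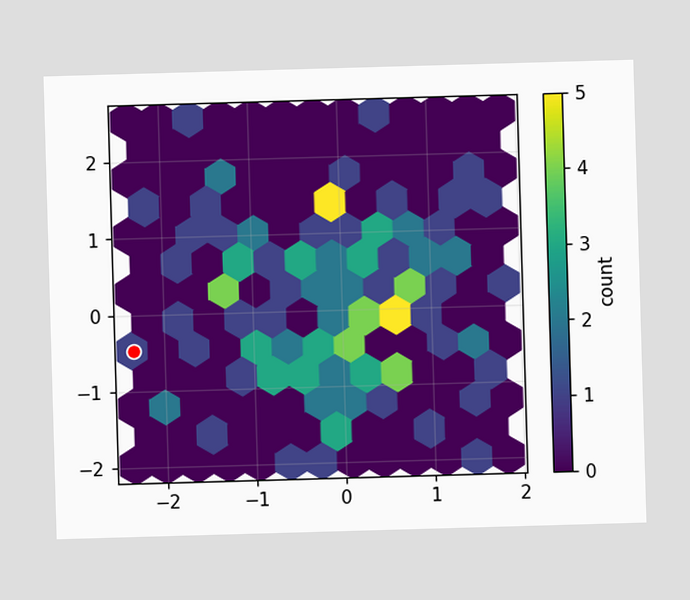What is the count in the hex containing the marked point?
1

The marked hex reads 1 on the colorbar.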